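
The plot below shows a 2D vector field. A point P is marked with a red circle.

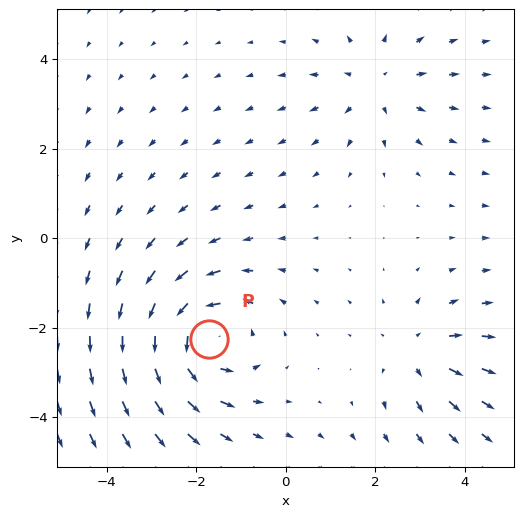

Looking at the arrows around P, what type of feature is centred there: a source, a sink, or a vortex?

vortex

At P (-1.7, -2.3) the arrows circulate counterclockwise. Divergence ≈0, curl about +5 — near-zero divergence with nonzero curl is a vortex.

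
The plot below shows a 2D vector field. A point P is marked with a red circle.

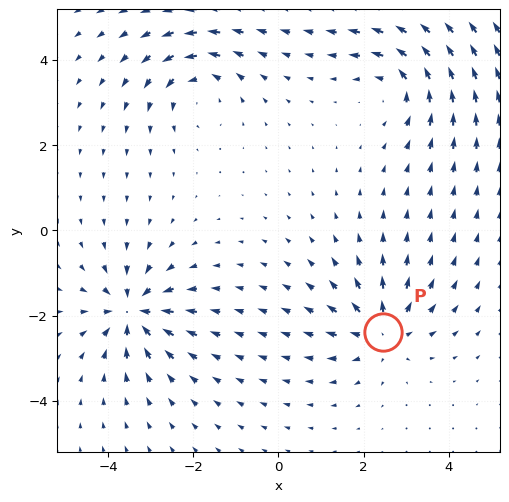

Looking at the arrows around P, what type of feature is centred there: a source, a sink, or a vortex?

source

At P (2.4, -2.4) the arrows spread outward. Divergence about +4, curl ≈0 — positive divergence with near-zero curl is a source.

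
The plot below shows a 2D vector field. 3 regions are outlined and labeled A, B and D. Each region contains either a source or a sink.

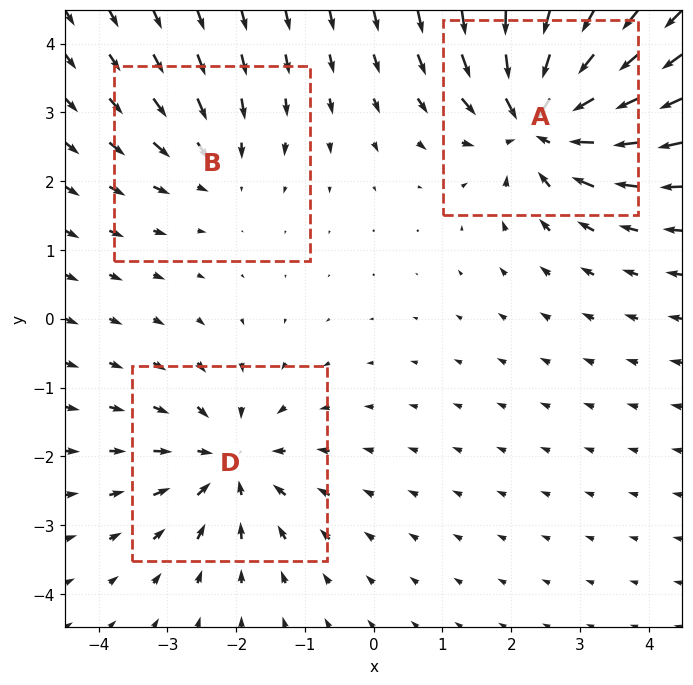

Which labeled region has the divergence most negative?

Divergence at each region's feature centre — A: about -6, B: about -2, D: about -4. Region A is most negative.

A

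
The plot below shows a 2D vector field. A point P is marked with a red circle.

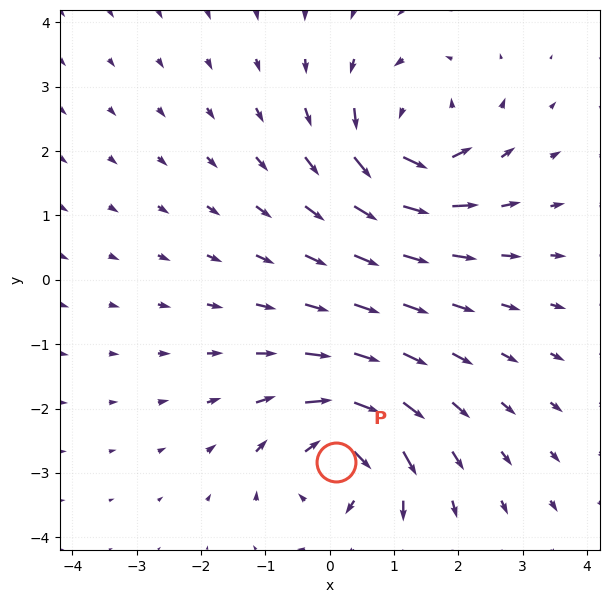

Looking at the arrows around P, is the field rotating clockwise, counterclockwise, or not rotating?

clockwise

Near P at (0.1, -2.8) the arrows circulate clockwise. The curl (z-component) there is about -6; negative curl means clockwise rotation.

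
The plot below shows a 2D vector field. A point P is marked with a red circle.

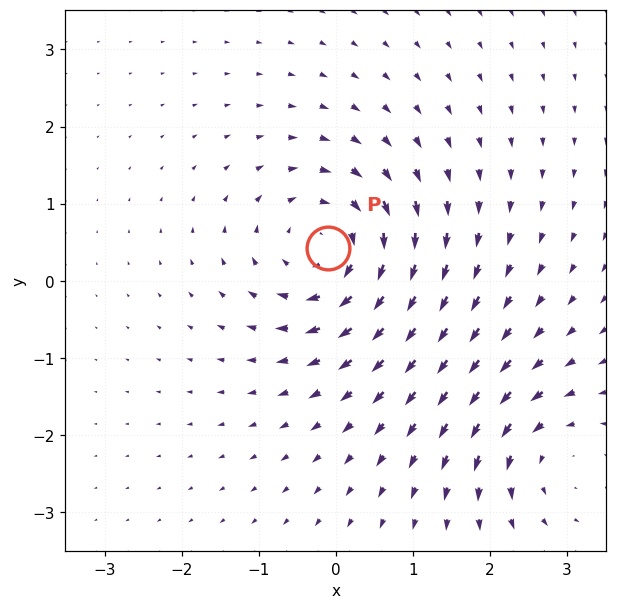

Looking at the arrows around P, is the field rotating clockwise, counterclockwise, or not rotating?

clockwise

Near P at (-0.1, 0.4) the arrows circulate clockwise. The curl (z-component) there is about -5; negative curl means clockwise rotation.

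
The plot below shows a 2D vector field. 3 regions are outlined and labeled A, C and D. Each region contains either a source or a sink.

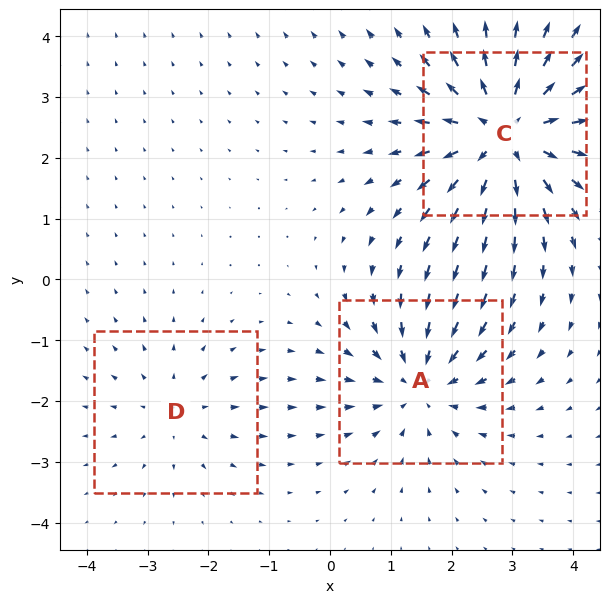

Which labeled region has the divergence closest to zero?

Divergence at each region's feature centre — A: about -3, C: about +5, D: about +2. Region D is closest to zero.

D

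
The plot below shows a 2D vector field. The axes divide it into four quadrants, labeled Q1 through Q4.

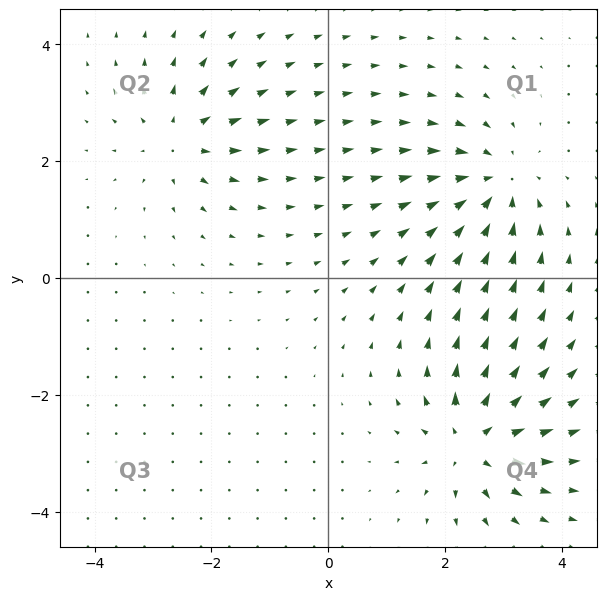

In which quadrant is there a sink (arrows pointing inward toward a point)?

Q1

The sink sits at approximately (2.9, 1.6), which lies in quadrant Q1. The divergence there is about -5, negative as expected for a sink.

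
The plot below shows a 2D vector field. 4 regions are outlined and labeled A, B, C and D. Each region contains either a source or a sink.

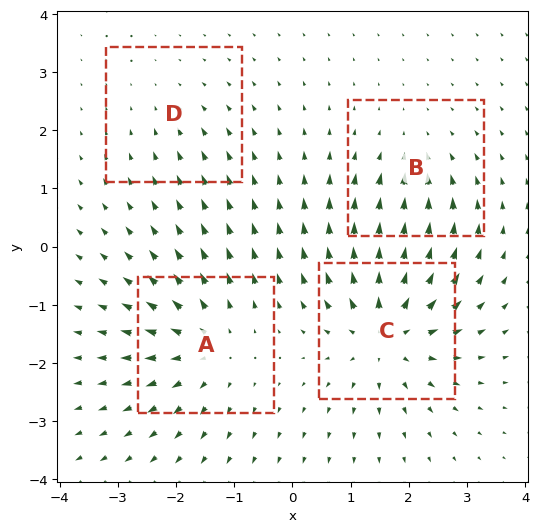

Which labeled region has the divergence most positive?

C

Divergence at each region's feature centre — A: about +5, B: about -3, C: about +7, D: about -2. Region C is most positive.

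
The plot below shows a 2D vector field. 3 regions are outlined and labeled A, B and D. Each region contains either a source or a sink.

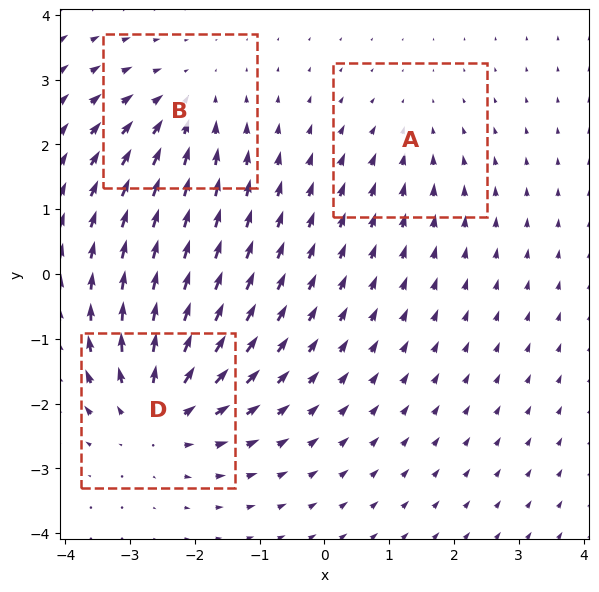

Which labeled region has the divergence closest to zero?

A

Divergence at each region's feature centre — A: about -2, B: about -3, D: about +4. Region A is closest to zero.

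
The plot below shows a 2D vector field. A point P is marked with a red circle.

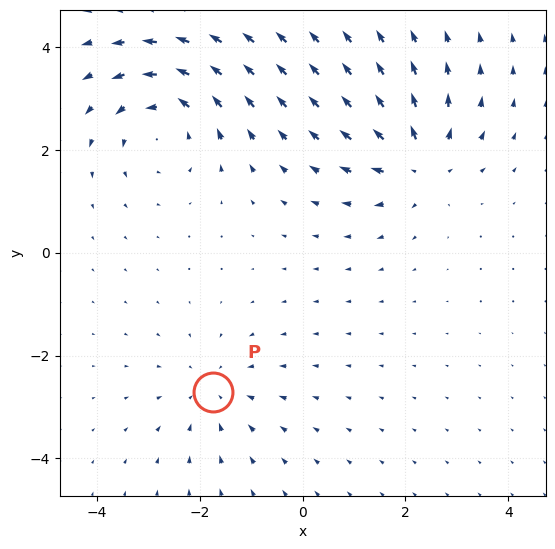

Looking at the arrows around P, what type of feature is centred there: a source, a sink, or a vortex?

sink

At P (-1.7, -2.7) the arrows converge inward. Divergence about -2, curl ≈0 — negative divergence with near-zero curl is a sink.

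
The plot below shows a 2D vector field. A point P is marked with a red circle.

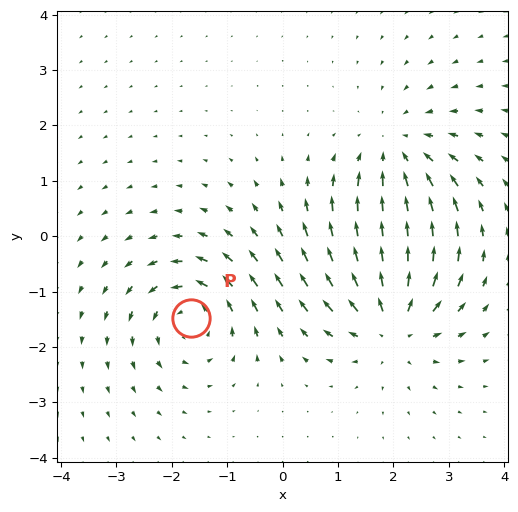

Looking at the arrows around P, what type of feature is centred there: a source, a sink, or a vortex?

vortex

At P (-1.6, -1.5) the arrows circulate counterclockwise. Divergence ≈0, curl about +5 — near-zero divergence with nonzero curl is a vortex.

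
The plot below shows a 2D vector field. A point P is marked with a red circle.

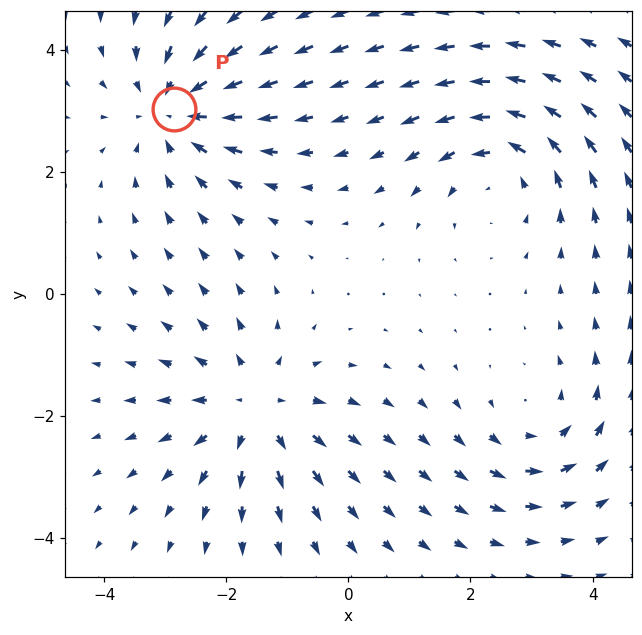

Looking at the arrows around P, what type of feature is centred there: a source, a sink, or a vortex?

At P (-2.9, 3.0) the arrows converge inward. Divergence about -5, curl ≈0 — negative divergence with near-zero curl is a sink.

sink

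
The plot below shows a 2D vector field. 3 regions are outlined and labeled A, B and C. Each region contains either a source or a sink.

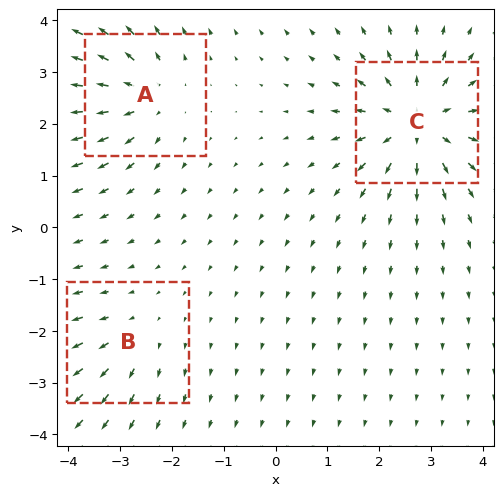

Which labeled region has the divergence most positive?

C

Divergence at each region's feature centre — A: about +4, B: about +2, C: about +5. Region C is most positive.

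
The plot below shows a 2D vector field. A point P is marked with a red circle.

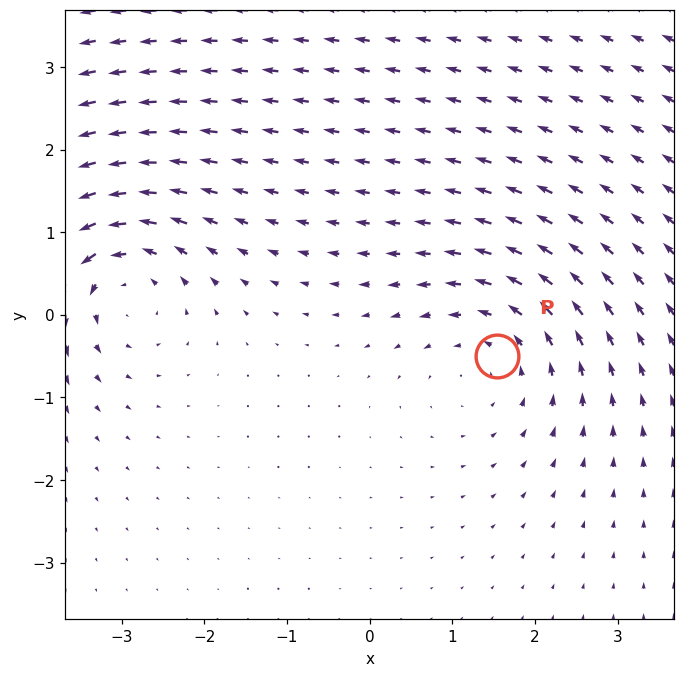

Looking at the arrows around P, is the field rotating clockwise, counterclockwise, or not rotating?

counterclockwise

Near P at (1.5, -0.5) the arrows circulate counterclockwise. The curl (z-component) there is about +3; positive curl means counterclockwise rotation.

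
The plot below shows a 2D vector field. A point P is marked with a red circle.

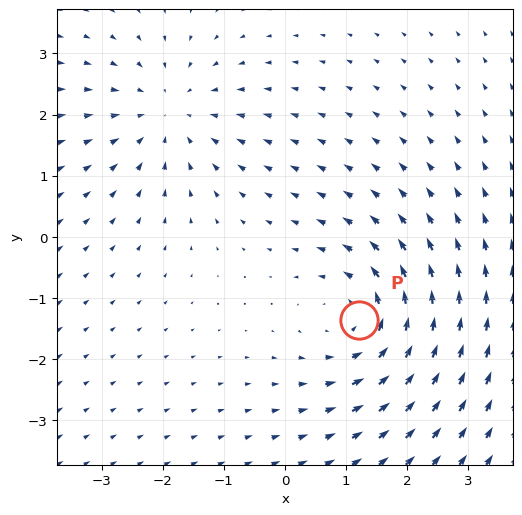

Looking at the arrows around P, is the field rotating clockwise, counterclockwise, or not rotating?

Near P at (1.2, -1.4) the arrows circulate counterclockwise. The curl (z-component) there is about +4; positive curl means counterclockwise rotation.

counterclockwise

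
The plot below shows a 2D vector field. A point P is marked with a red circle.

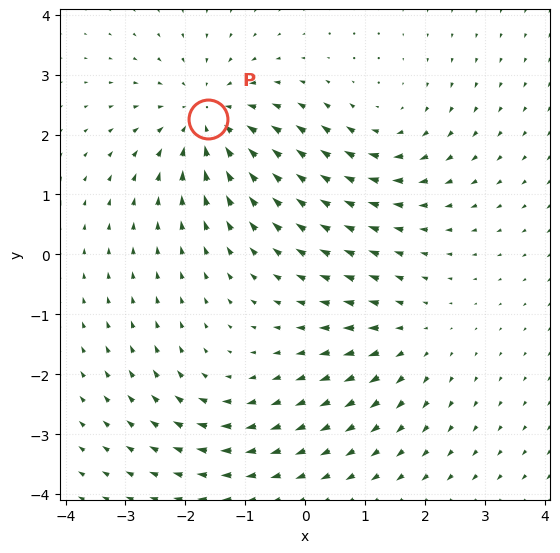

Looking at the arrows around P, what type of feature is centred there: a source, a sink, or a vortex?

sink

At P (-1.6, 2.3) the arrows converge inward. Divergence about -4, curl ≈0 — negative divergence with near-zero curl is a sink.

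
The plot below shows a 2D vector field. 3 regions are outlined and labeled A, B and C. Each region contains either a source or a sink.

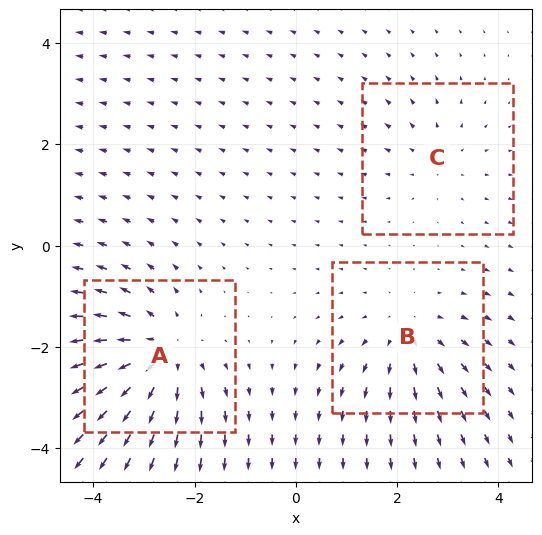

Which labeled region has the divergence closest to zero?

C

Divergence at each region's feature centre — A: about +4, B: about +3, C: about +2. Region C is closest to zero.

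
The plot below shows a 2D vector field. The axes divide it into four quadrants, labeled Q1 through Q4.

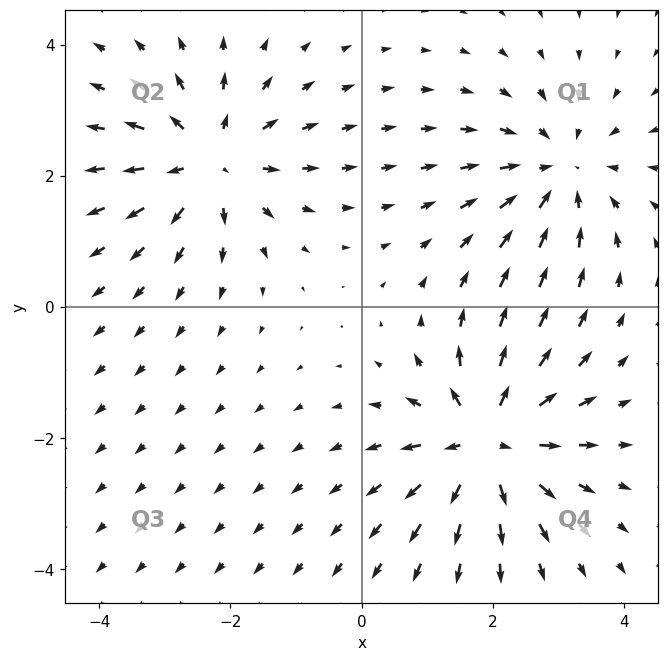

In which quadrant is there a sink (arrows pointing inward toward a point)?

The sink sits at approximately (3.0, 2.1), which lies in quadrant Q1. The divergence there is about -3, negative as expected for a sink.

Q1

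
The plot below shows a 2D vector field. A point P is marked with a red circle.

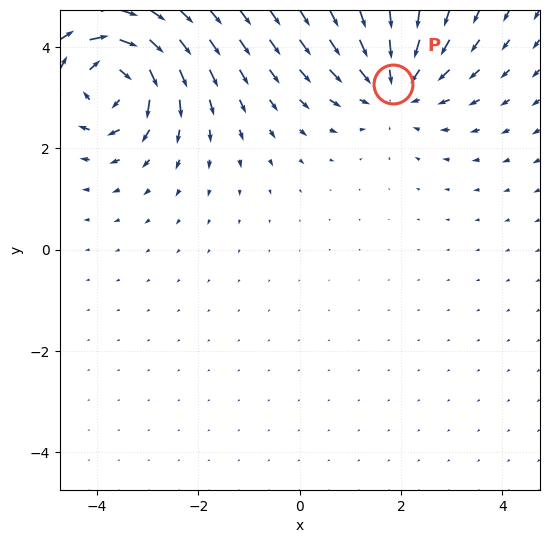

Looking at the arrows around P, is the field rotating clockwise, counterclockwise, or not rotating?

not rotating

Near P at (1.8, 3.3) the arrows show no circulation. The curl there is ≈0.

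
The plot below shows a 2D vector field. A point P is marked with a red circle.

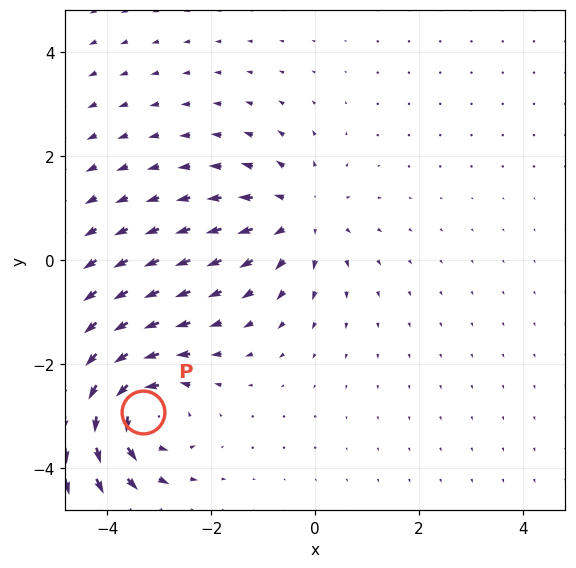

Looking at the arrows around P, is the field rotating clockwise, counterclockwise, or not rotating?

counterclockwise

Near P at (-3.3, -2.9) the arrows circulate counterclockwise. The curl (z-component) there is about +5; positive curl means counterclockwise rotation.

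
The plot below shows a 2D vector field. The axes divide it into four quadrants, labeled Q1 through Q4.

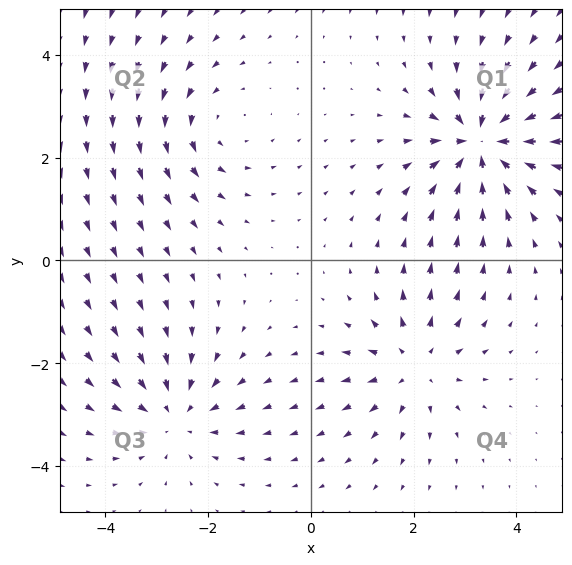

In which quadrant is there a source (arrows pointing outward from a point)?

Q4

The source sits at approximately (2.0, -2.0), which lies in quadrant Q4. The divergence there is about +4, positive as expected for a source.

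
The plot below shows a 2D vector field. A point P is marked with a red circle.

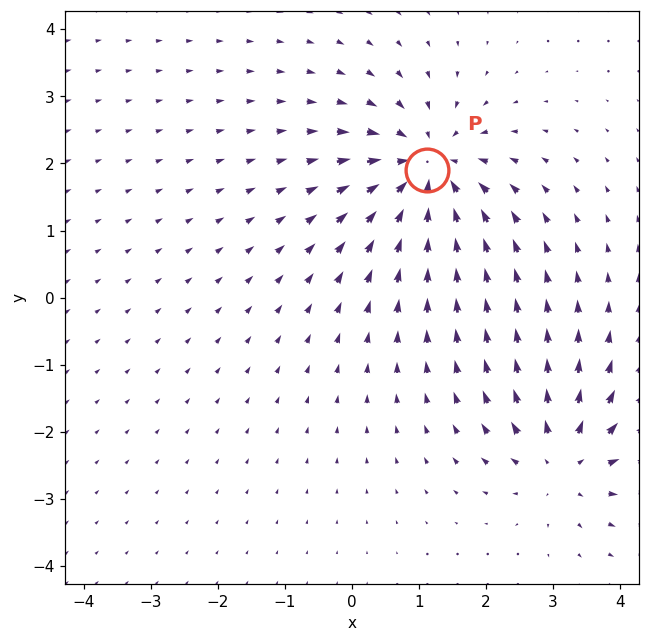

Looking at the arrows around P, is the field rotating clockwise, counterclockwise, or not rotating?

Near P at (1.1, 1.9) the arrows show no circulation. The curl there is ≈0.

not rotating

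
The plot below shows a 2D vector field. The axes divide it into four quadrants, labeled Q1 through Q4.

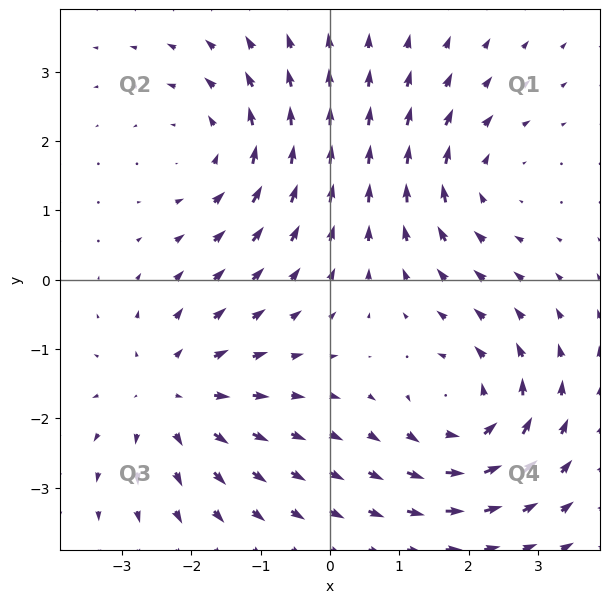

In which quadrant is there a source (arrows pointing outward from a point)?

Q3

The source sits at approximately (-2.3, -1.7), which lies in quadrant Q3. The divergence there is about +4, positive as expected for a source.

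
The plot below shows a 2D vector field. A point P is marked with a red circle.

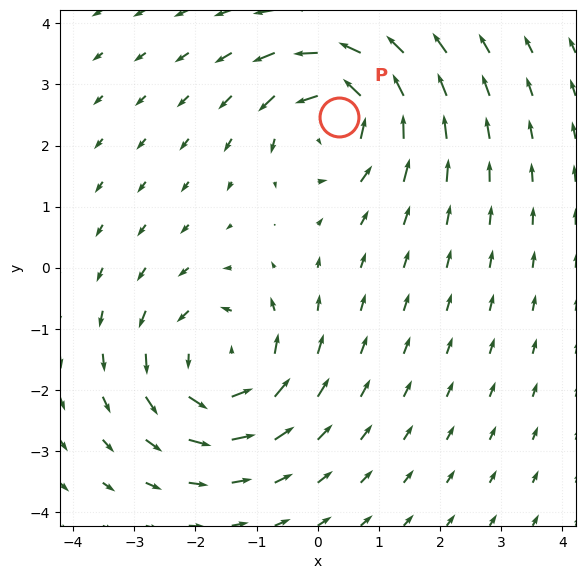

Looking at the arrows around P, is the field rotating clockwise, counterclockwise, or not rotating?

counterclockwise

Near P at (0.3, 2.5) the arrows circulate counterclockwise. The curl (z-component) there is about +6; positive curl means counterclockwise rotation.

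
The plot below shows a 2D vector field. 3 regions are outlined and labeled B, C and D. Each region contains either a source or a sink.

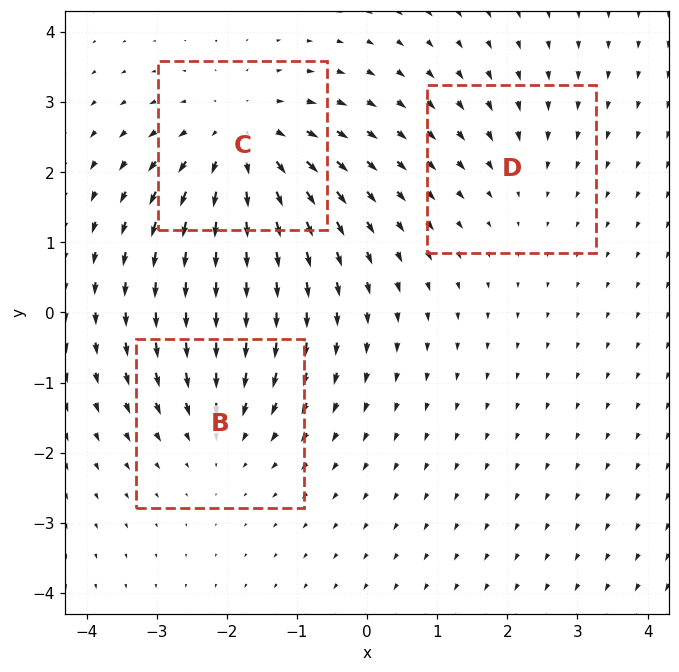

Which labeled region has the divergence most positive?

Divergence at each region's feature centre — B: about -3, C: about +4, D: about -2. Region C is most positive.

C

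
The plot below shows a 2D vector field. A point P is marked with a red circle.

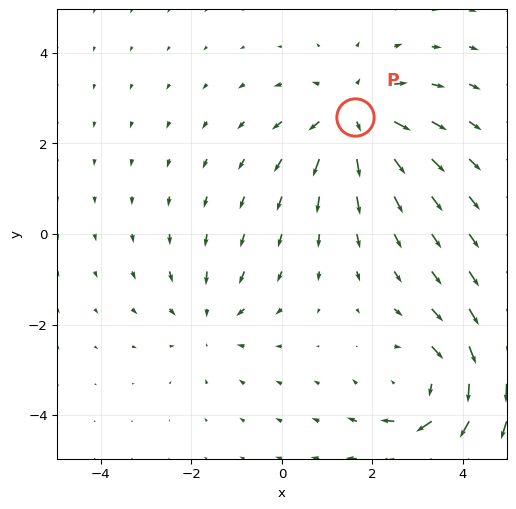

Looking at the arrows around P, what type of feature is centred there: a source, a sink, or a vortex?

At P (1.6, 2.6) the arrows spread outward. Divergence about +4, curl ≈0 — positive divergence with near-zero curl is a source.

source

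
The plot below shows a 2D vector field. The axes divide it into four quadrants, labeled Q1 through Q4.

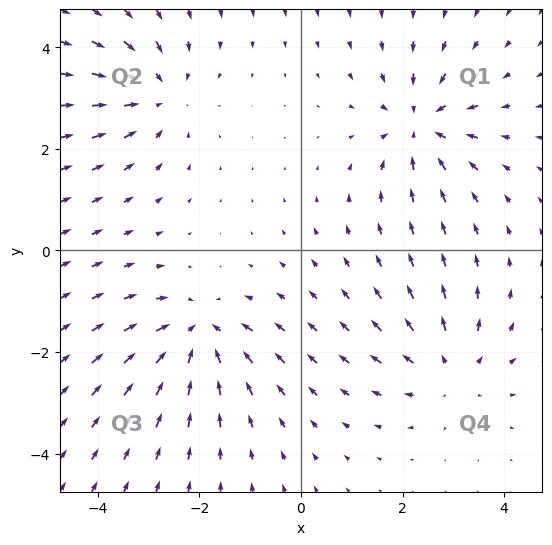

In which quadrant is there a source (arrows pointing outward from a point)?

The source sits at approximately (2.9, -2.4), which lies in quadrant Q4. The divergence there is about +3, positive as expected for a source.

Q4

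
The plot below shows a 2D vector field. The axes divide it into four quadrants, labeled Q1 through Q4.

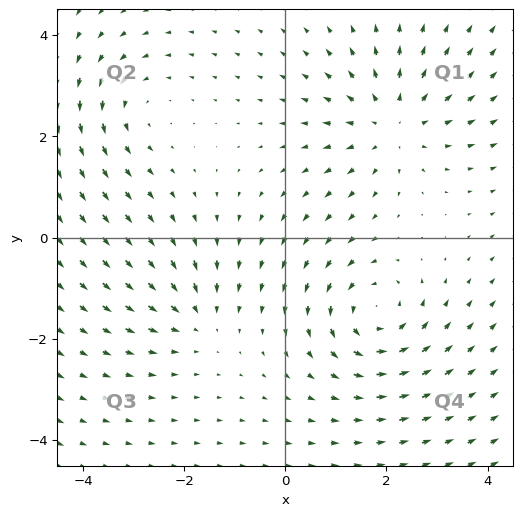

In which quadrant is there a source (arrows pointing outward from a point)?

The source sits at approximately (2.1, 2.3), which lies in quadrant Q1. The divergence there is about +4, positive as expected for a source.

Q1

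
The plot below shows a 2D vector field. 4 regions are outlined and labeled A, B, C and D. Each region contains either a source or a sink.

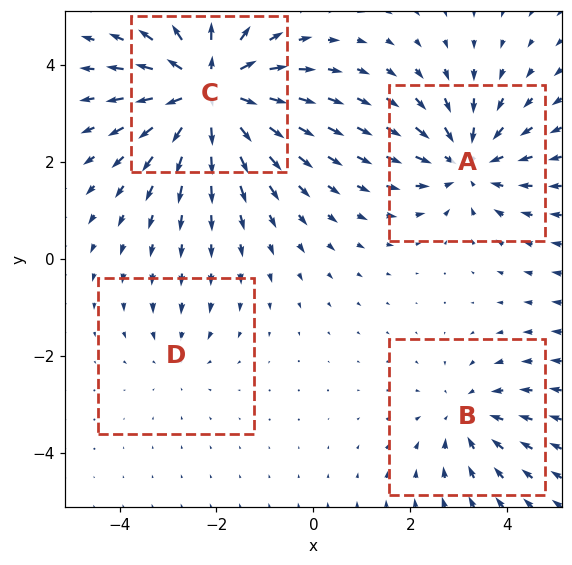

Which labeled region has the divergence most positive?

Divergence at each region's feature centre — A: about -5, B: about -3, C: about +7, D: about -2. Region C is most positive.

C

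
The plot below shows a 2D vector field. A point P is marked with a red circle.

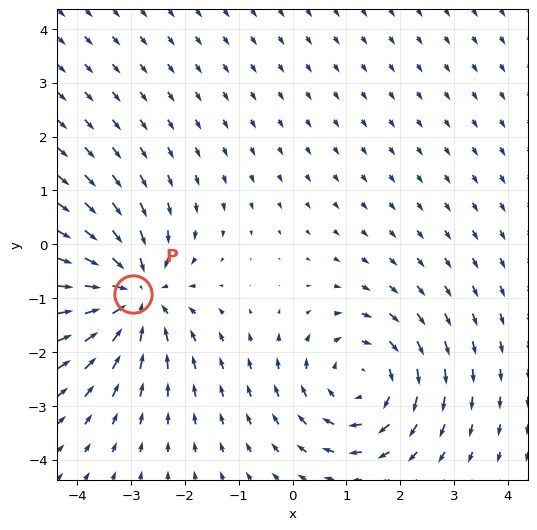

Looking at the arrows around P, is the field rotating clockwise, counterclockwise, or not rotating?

not rotating

Near P at (-3.0, -0.9) the arrows show no circulation. The curl there is ≈0.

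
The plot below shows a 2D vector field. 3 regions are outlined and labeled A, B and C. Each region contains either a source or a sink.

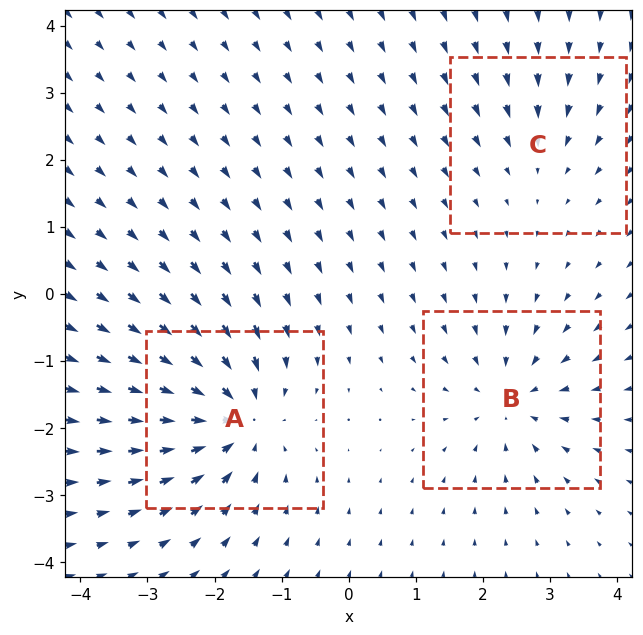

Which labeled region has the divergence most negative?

Divergence at each region's feature centre — A: about -5, B: about -4, C: about -2. Region A is most negative.

A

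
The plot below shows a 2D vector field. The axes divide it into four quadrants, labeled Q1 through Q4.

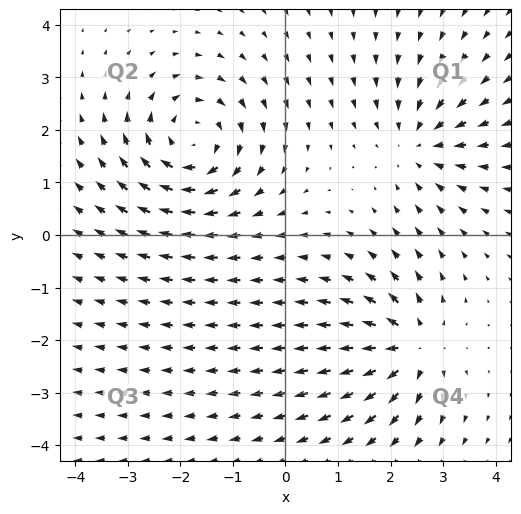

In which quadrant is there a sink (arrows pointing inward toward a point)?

The sink sits at approximately (2.6, 1.7), which lies in quadrant Q1. The divergence there is about -3, negative as expected for a sink.

Q1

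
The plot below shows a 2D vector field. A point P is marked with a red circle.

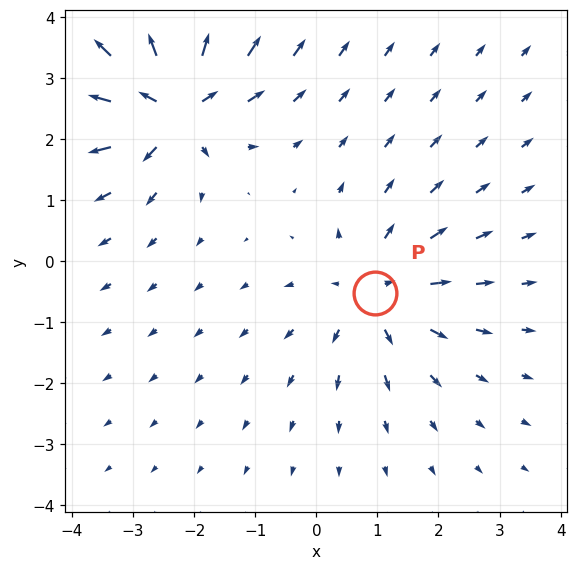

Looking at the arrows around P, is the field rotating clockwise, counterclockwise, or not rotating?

Near P at (1.0, -0.5) the arrows show no circulation. The curl there is ≈0.

not rotating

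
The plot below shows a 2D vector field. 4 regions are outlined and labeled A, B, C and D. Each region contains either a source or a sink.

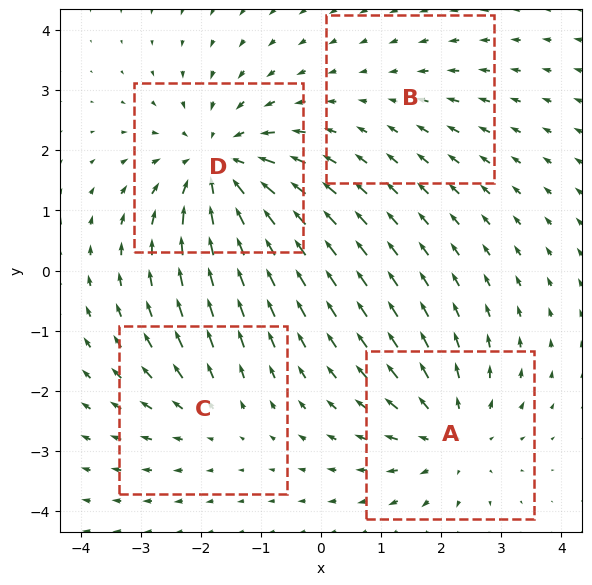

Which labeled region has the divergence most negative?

Divergence at each region's feature centre — A: about +4, B: about -2, C: about +3, D: about -6. Region D is most negative.

D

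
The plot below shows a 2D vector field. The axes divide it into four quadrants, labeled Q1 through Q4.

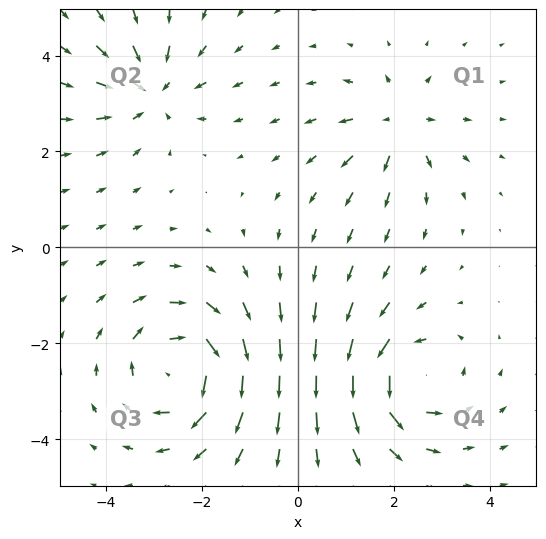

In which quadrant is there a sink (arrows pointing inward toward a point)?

The sink sits at approximately (-3.1, 3.3), which lies in quadrant Q2. The divergence there is about -4, negative as expected for a sink.

Q2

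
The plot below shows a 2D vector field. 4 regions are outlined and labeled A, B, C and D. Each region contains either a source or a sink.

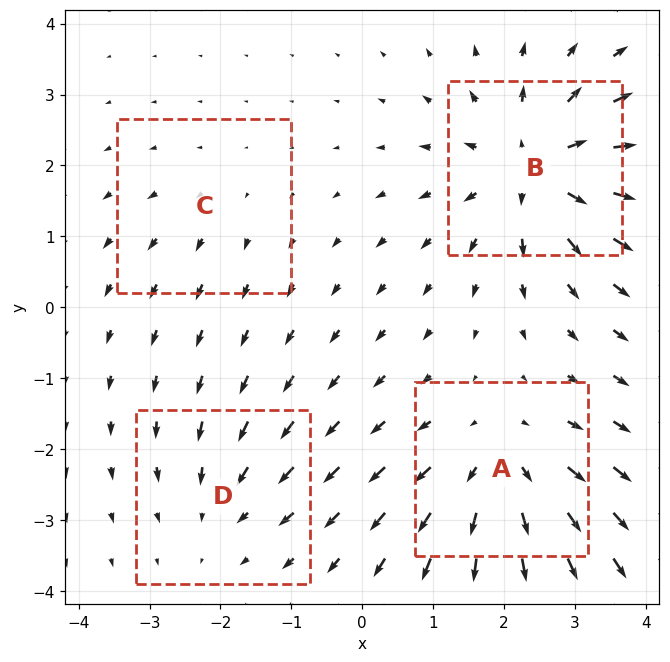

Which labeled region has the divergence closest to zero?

Divergence at each region's feature centre — A: about +5, B: about +7, C: about +2, D: about -3. Region C is closest to zero.

C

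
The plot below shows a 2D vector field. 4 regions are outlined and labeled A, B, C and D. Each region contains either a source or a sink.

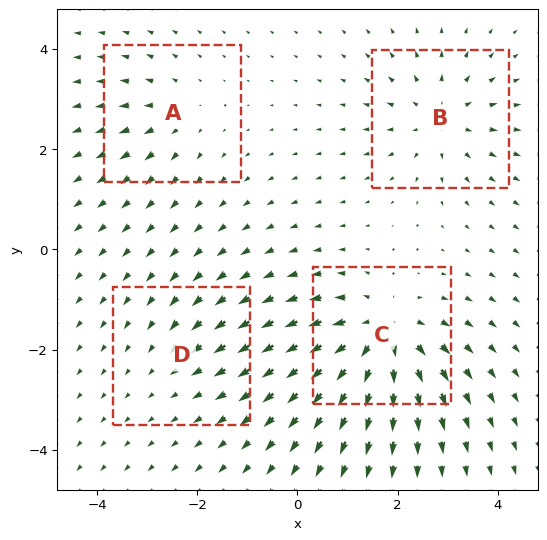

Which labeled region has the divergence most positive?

Divergence at each region's feature centre — A: about +3, B: about +5, C: about +7, D: about -2. Region C is most positive.

C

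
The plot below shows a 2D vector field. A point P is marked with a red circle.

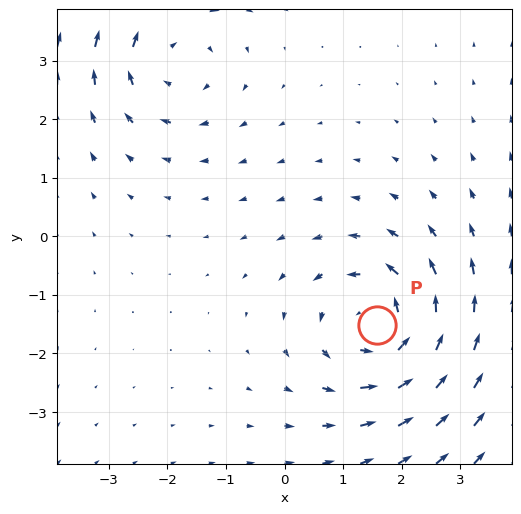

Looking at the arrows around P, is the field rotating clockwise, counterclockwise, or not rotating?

counterclockwise

Near P at (1.6, -1.5) the arrows circulate counterclockwise. The curl (z-component) there is about +4; positive curl means counterclockwise rotation.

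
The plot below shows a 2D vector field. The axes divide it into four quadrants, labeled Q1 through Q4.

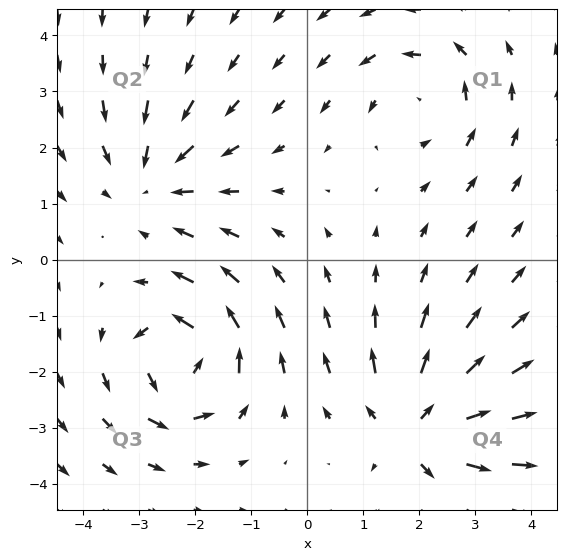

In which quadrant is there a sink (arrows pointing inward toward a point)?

Q2

The sink sits at approximately (-2.8, 1.4), which lies in quadrant Q2. The divergence there is about -3, negative as expected for a sink.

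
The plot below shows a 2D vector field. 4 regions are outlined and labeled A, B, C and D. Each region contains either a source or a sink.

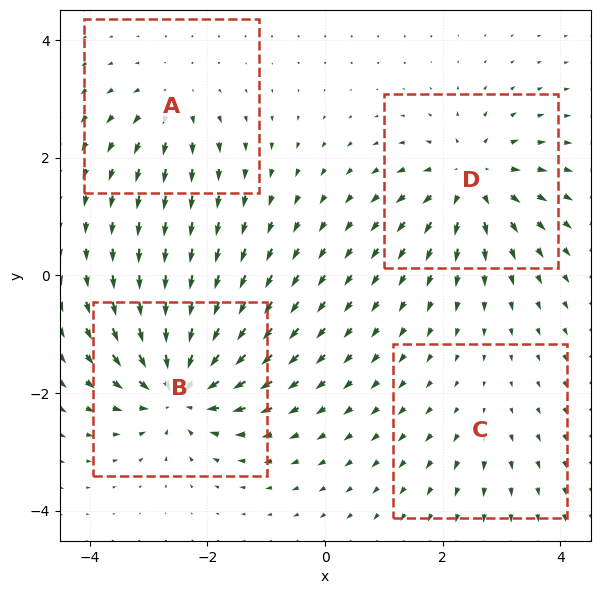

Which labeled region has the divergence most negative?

B

Divergence at each region's feature centre — A: about +4, B: about -8, C: about +2, D: about +7. Region B is most negative.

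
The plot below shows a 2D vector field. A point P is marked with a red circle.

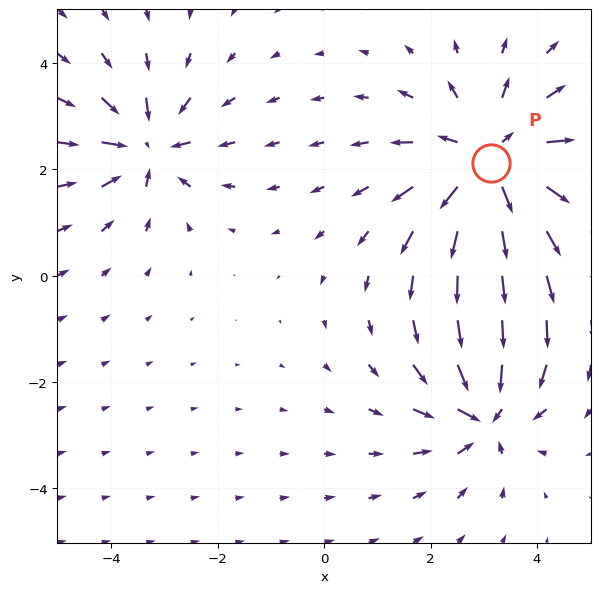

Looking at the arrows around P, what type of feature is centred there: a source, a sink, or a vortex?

At P (3.1, 2.1) the arrows spread outward. Divergence about +4, curl ≈0 — positive divergence with near-zero curl is a source.

source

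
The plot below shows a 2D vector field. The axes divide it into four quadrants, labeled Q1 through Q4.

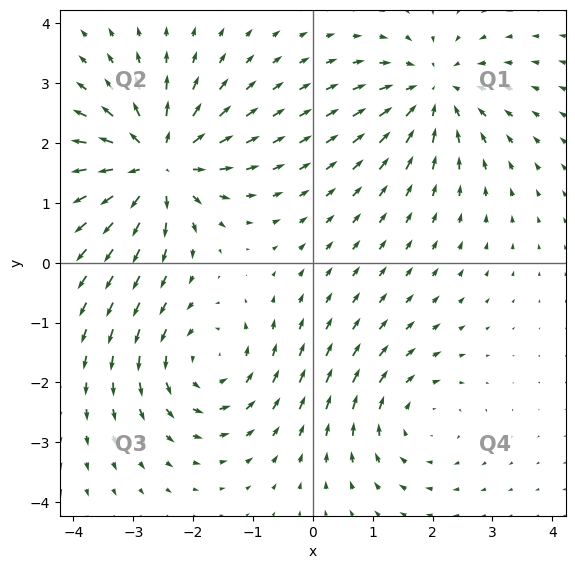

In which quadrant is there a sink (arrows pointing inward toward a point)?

The sink sits at approximately (2.0, 2.9), which lies in quadrant Q1. The divergence there is about -4, negative as expected for a sink.

Q1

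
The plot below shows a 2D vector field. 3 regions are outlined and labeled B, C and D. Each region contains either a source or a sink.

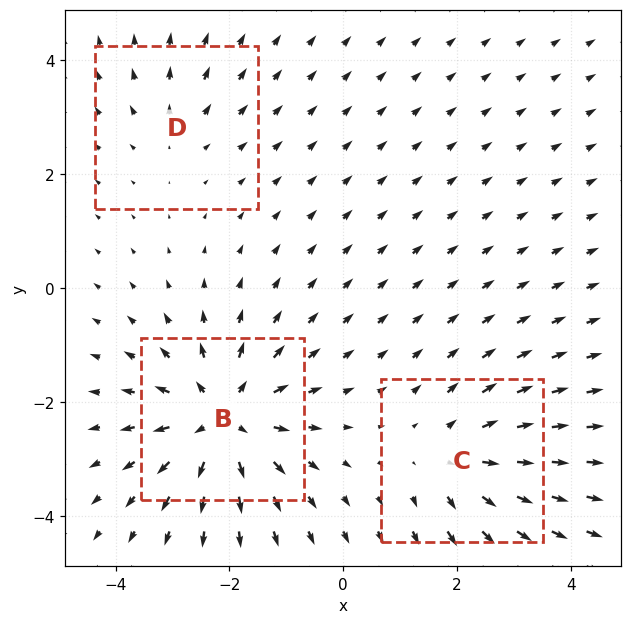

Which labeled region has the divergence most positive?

B

Divergence at each region's feature centre — B: about +5, C: about +3, D: about +2. Region B is most positive.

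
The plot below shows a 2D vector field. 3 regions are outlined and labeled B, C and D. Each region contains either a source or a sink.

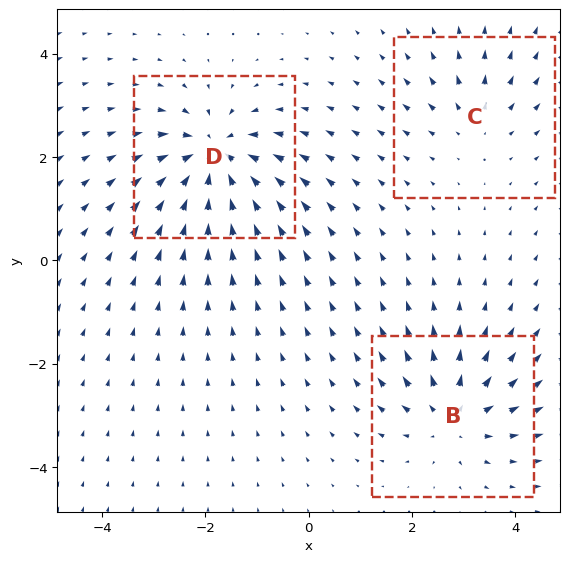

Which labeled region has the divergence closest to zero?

C

Divergence at each region's feature centre — B: about +4, C: about +2, D: about -6. Region C is closest to zero.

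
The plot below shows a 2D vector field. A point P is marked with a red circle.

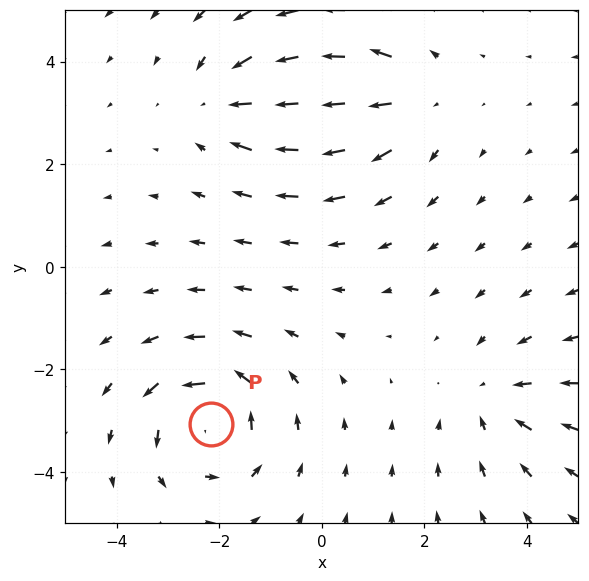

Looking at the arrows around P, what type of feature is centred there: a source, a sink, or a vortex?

At P (-2.2, -3.1) the arrows circulate counterclockwise. Divergence ≈0, curl about +5 — near-zero divergence with nonzero curl is a vortex.

vortex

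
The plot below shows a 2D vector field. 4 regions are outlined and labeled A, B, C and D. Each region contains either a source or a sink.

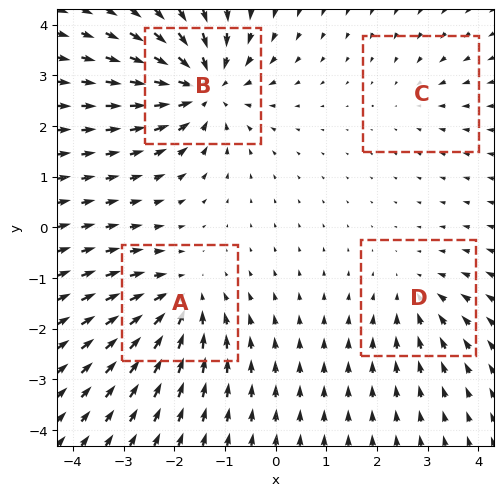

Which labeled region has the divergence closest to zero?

C

Divergence at each region's feature centre — A: about -5, B: about -7, C: about -2, D: about -3. Region C is closest to zero.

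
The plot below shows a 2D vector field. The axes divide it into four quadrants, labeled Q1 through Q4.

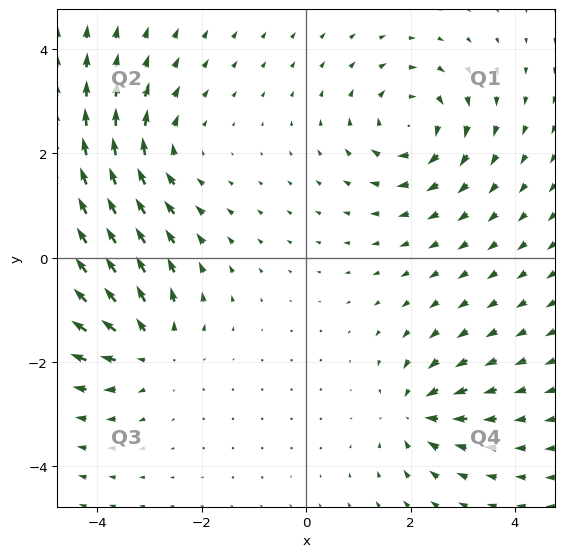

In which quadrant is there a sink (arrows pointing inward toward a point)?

Q4

The sink sits at approximately (2.1, -3.0), which lies in quadrant Q4. The divergence there is about -4, negative as expected for a sink.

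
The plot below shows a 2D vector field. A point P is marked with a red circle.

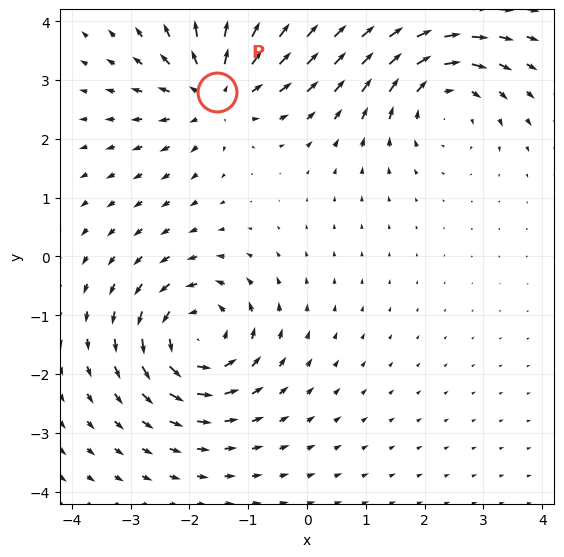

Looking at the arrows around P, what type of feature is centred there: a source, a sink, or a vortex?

source

At P (-1.5, 2.8) the arrows spread outward. Divergence about +5, curl ≈0 — positive divergence with near-zero curl is a source.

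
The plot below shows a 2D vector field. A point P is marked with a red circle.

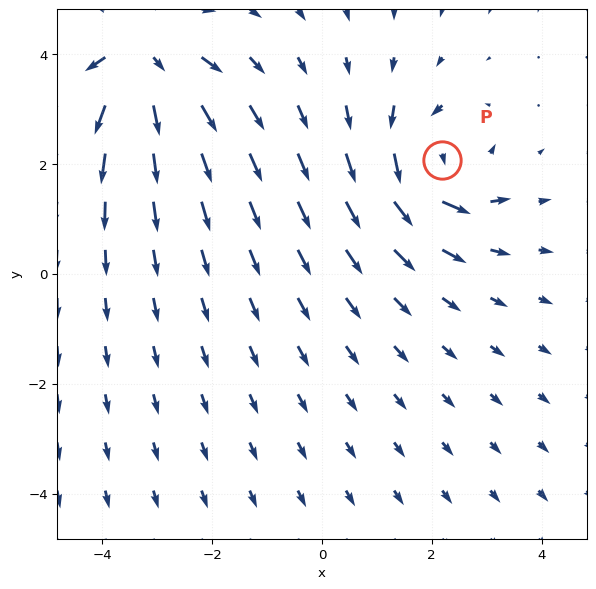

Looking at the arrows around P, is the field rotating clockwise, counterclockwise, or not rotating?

counterclockwise

Near P at (2.2, 2.1) the arrows circulate counterclockwise. The curl (z-component) there is about +5; positive curl means counterclockwise rotation.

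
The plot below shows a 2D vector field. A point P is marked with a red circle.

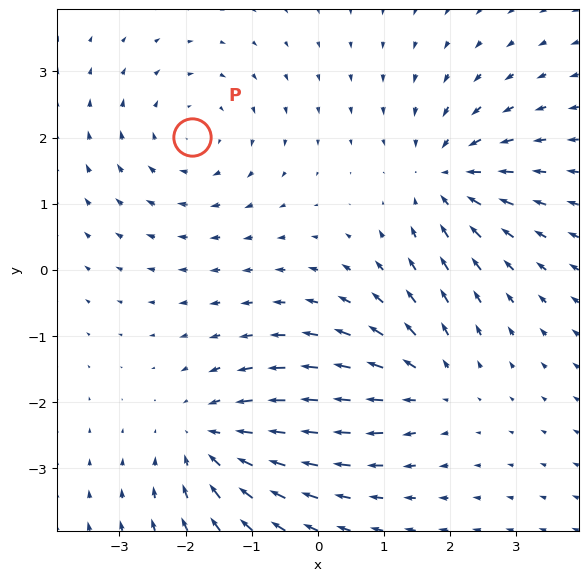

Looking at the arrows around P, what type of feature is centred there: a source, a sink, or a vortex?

vortex

At P (-1.9, 2.0) the arrows circulate clockwise. Divergence ≈0, curl about -3 — near-zero divergence with nonzero curl is a vortex.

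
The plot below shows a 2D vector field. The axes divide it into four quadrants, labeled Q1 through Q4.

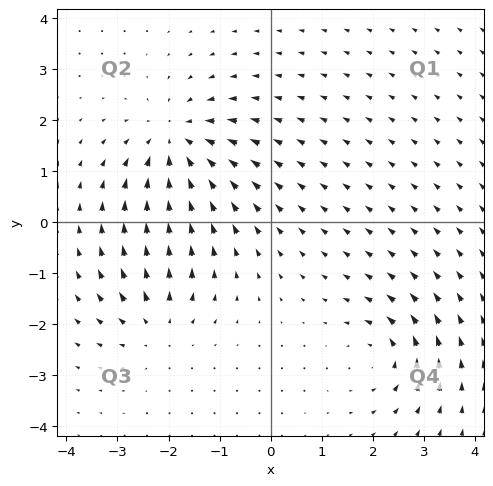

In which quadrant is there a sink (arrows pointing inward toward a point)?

The sink sits at approximately (-1.8, 1.6), which lies in quadrant Q2. The divergence there is about -5, negative as expected for a sink.

Q2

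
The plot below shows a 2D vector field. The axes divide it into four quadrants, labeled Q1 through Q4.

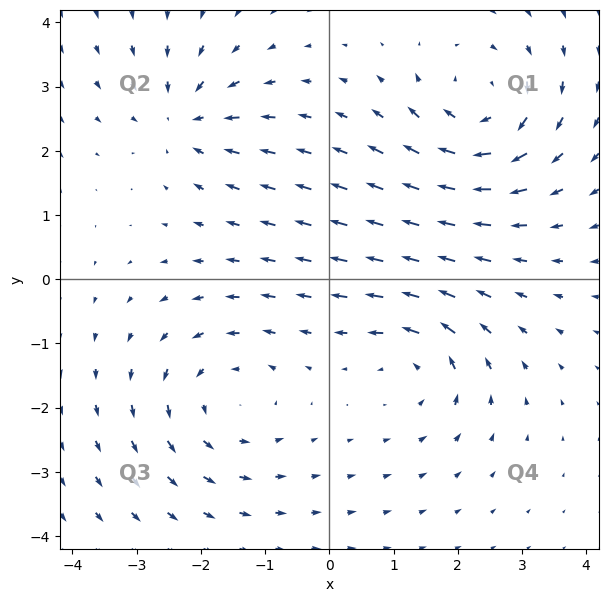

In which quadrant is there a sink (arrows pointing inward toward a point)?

Q2

The sink sits at approximately (-2.2, 2.5), which lies in quadrant Q2. The divergence there is about -5, negative as expected for a sink.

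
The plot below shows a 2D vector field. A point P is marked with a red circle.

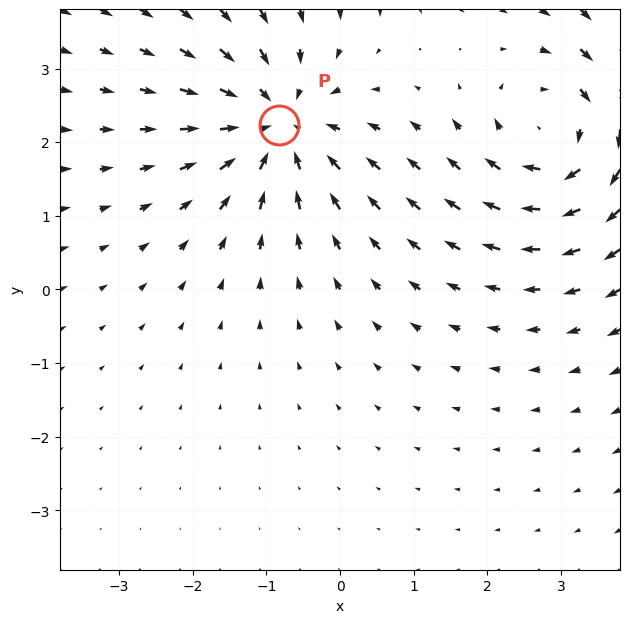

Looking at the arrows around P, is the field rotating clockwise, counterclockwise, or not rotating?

not rotating

Near P at (-0.8, 2.2) the arrows show no circulation. The curl there is ≈0.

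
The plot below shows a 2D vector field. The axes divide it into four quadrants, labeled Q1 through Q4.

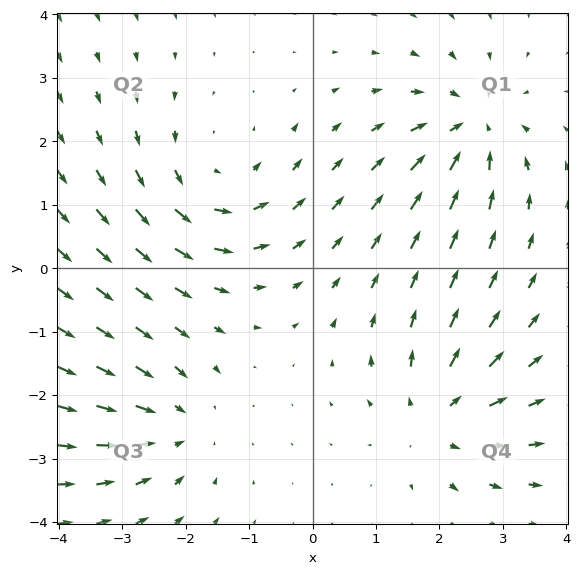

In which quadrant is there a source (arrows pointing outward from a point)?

Q4

The source sits at approximately (2.0, -2.3), which lies in quadrant Q4. The divergence there is about +4, positive as expected for a source.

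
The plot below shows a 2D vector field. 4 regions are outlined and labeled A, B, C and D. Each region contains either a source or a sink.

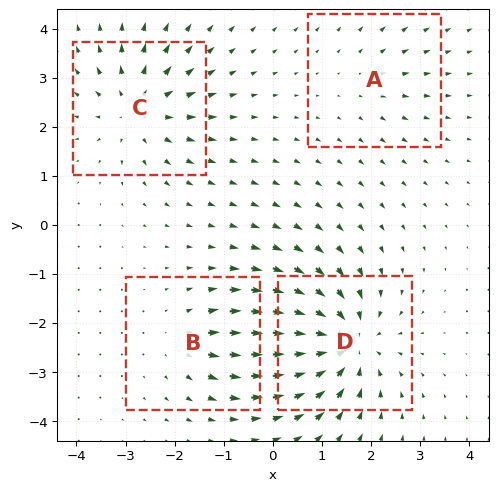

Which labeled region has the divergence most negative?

D

Divergence at each region's feature centre — A: about +2, B: about +4, C: about +5, D: about -7. Region D is most negative.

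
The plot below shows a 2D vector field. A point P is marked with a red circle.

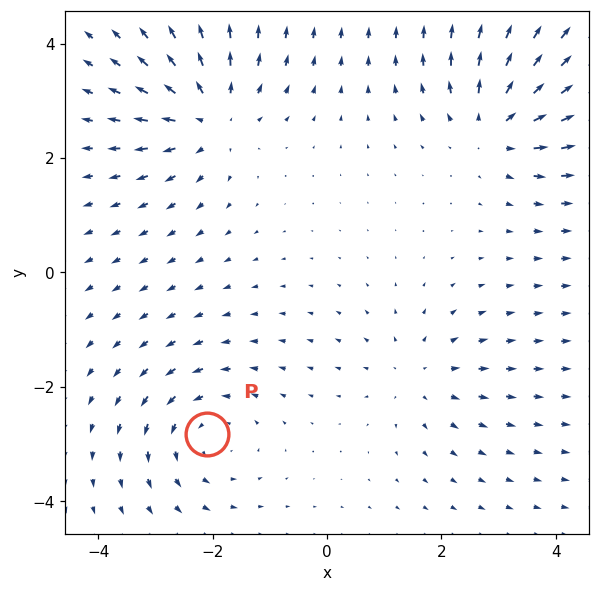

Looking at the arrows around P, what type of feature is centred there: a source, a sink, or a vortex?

vortex

At P (-2.1, -2.8) the arrows circulate counterclockwise. Divergence ≈0, curl about +4 — near-zero divergence with nonzero curl is a vortex.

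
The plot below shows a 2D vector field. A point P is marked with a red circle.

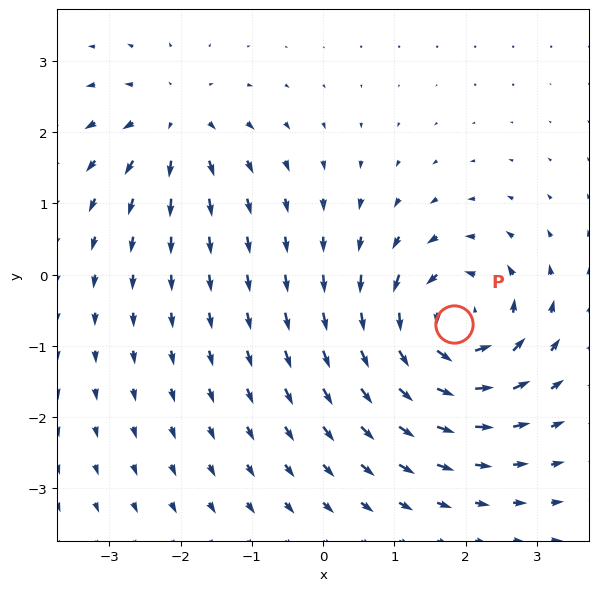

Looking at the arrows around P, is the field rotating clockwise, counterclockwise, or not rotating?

counterclockwise

Near P at (1.8, -0.7) the arrows circulate counterclockwise. The curl (z-component) there is about +6; positive curl means counterclockwise rotation.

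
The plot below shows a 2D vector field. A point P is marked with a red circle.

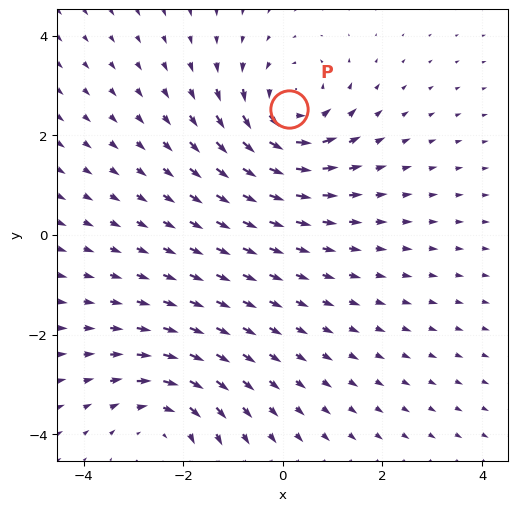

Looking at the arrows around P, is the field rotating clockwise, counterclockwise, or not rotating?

counterclockwise

Near P at (0.1, 2.5) the arrows circulate counterclockwise. The curl (z-component) there is about +5; positive curl means counterclockwise rotation.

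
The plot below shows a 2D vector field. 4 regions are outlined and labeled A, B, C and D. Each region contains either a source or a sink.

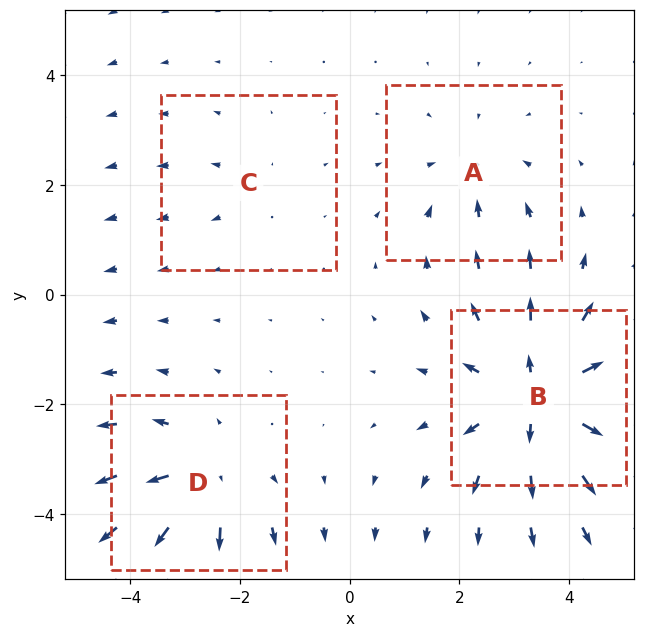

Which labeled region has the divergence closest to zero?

C

Divergence at each region's feature centre — A: about -3, B: about +7, C: about +2, D: about +5. Region C is closest to zero.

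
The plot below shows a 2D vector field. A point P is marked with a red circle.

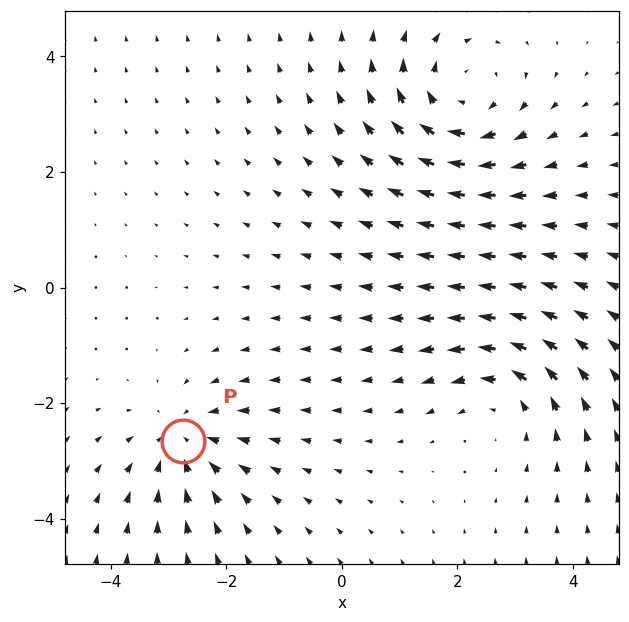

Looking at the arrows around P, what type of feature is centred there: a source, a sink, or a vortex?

At P (-2.7, -2.7) the arrows converge inward. Divergence about -3, curl ≈0 — negative divergence with near-zero curl is a sink.

sink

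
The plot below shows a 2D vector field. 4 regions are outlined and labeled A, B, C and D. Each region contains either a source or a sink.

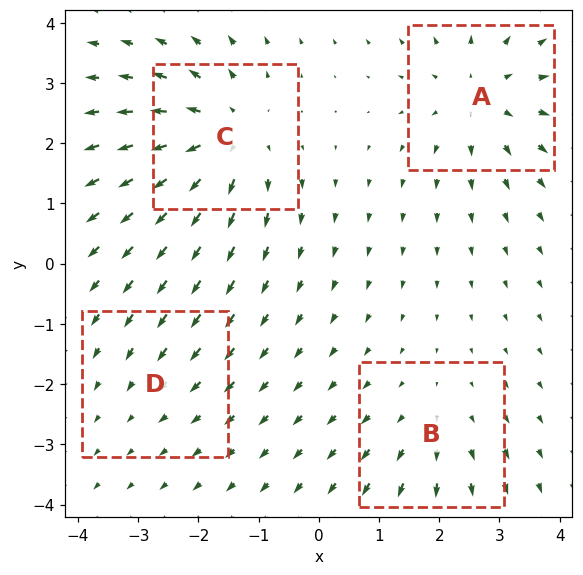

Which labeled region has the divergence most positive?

Divergence at each region's feature centre — A: about +5, B: about +3, C: about +6, D: about -2. Region C is most positive.

C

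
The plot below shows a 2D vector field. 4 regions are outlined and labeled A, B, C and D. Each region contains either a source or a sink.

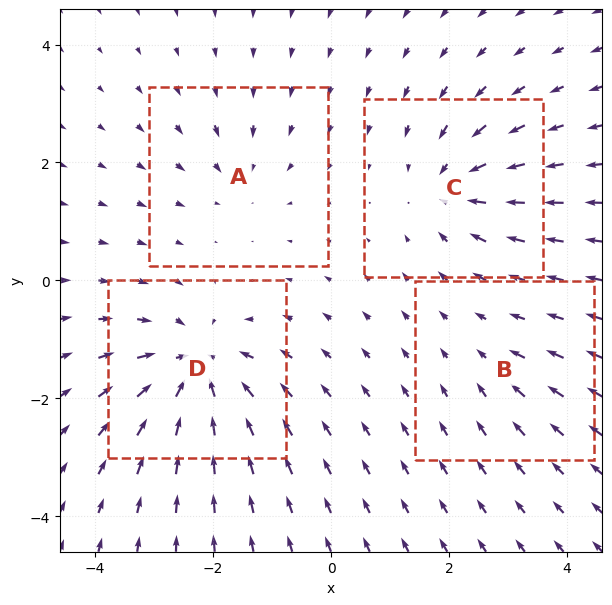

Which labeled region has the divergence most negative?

Divergence at each region's feature centre — A: about -4, B: about -2, C: about -6, D: about -8. Region D is most negative.

D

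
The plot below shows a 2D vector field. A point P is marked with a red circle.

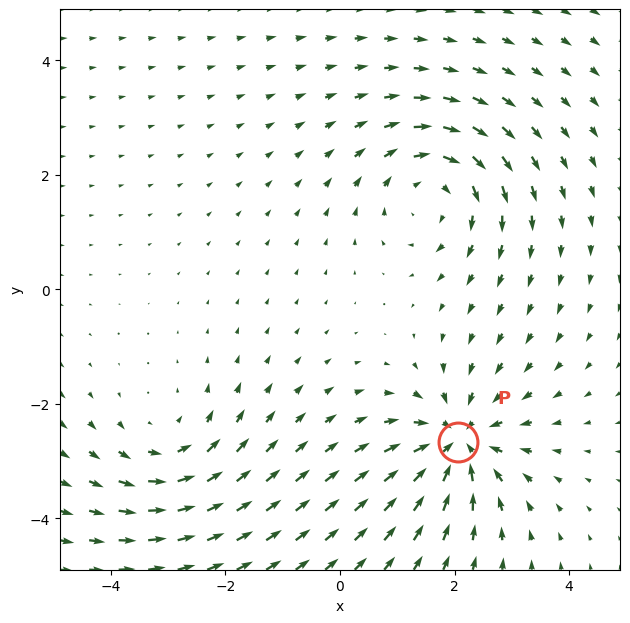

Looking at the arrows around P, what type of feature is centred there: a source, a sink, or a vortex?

At P (2.1, -2.7) the arrows converge inward. Divergence about -4, curl ≈0 — negative divergence with near-zero curl is a sink.

sink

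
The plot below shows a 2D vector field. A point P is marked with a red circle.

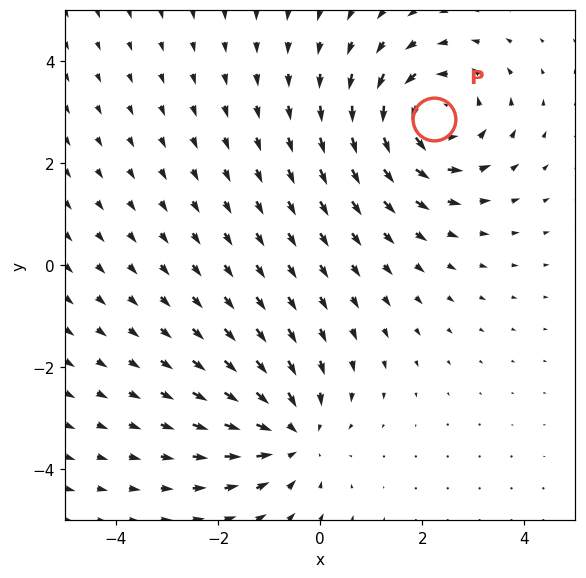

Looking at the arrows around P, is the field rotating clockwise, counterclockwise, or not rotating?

Near P at (2.2, 2.9) the arrows circulate counterclockwise. The curl (z-component) there is about +5; positive curl means counterclockwise rotation.

counterclockwise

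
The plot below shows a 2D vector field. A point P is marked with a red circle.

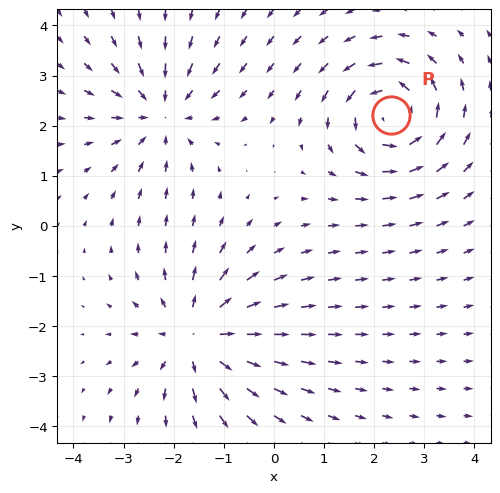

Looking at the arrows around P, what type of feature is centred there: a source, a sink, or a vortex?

At P (2.3, 2.2) the arrows circulate counterclockwise. Divergence ≈0, curl about +6 — near-zero divergence with nonzero curl is a vortex.

vortex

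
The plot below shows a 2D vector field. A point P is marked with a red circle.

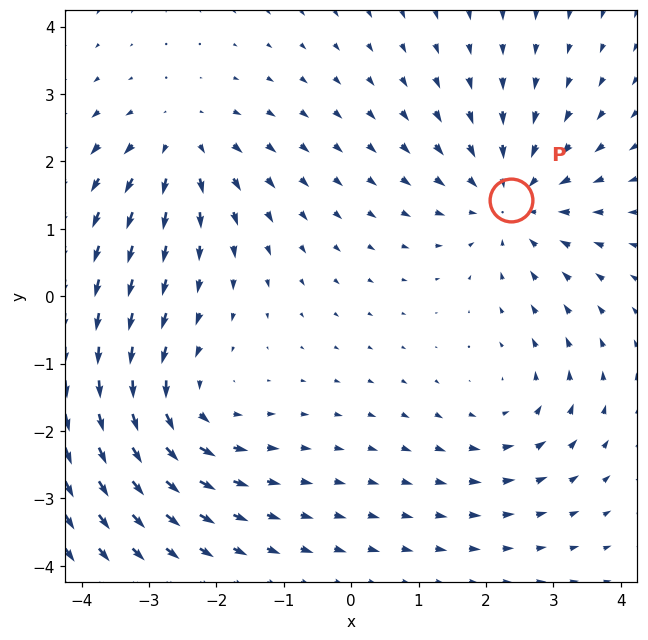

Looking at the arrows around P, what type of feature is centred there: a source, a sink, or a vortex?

At P (2.4, 1.4) the arrows converge inward. Divergence about -3, curl ≈0 — negative divergence with near-zero curl is a sink.

sink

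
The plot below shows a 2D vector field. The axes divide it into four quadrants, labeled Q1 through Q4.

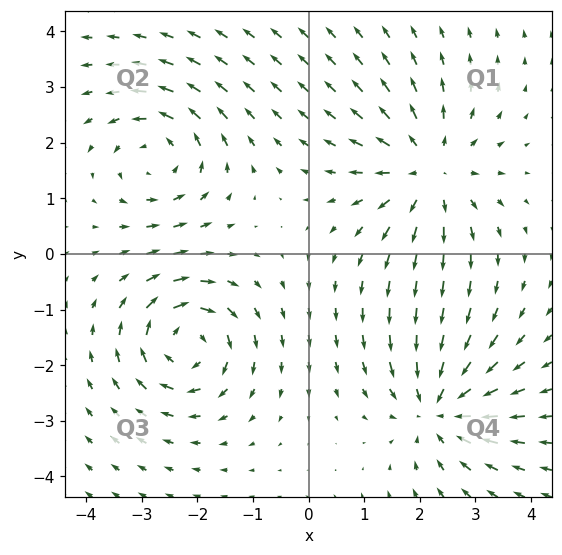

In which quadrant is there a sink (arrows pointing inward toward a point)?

The sink sits at approximately (2.3, -2.8), which lies in quadrant Q4. The divergence there is about -5, negative as expected for a sink.

Q4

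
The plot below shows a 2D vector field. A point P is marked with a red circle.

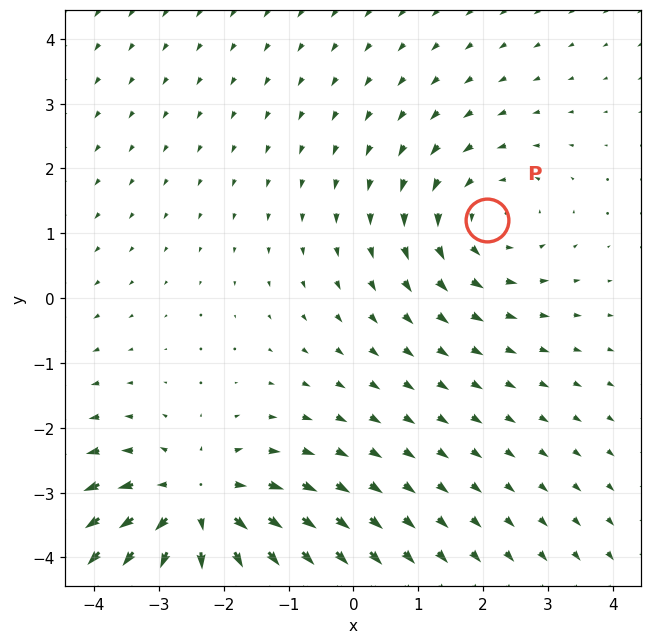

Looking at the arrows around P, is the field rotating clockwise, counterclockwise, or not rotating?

counterclockwise

Near P at (2.1, 1.2) the arrows circulate counterclockwise. The curl (z-component) there is about +2; positive curl means counterclockwise rotation.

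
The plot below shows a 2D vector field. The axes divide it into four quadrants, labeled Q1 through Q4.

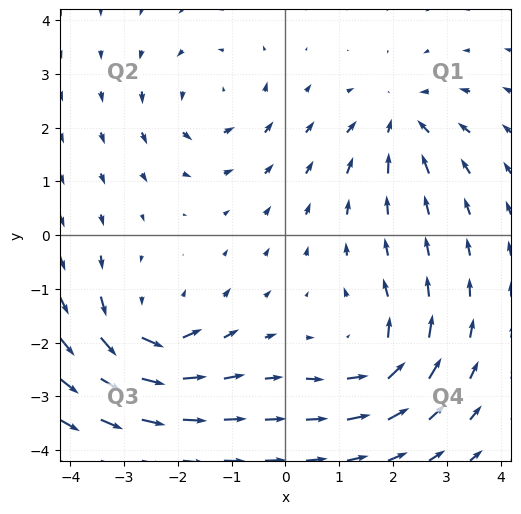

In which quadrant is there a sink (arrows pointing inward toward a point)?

Q1

The sink sits at approximately (2.2, 2.1), which lies in quadrant Q1. The divergence there is about -3, negative as expected for a sink.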